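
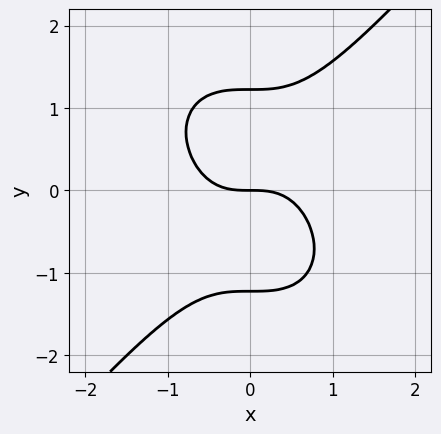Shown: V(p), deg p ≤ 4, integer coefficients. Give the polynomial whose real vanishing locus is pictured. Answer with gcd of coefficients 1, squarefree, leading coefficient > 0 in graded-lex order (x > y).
1. The degree is 3 — the shape is more complex than any degree-2 curve.
2. From the visible intercepts: one x-axis crossing is at x = 0; it crosses the y-axis at the gridline y = 0.
3. Putting this together gives p.

3*x^3 - 2*y^3 + 3*y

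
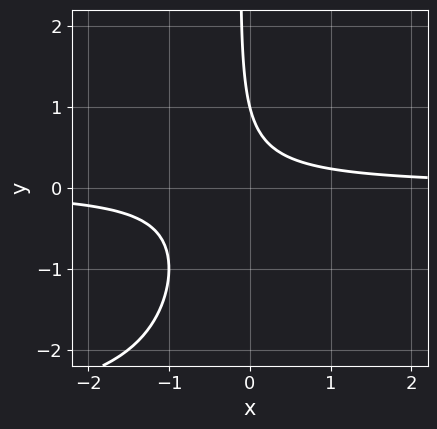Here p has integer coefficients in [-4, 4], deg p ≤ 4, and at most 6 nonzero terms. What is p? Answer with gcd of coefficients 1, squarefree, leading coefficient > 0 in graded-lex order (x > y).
(a) Degree: the shape is more complex than any degree-2 curve, so deg p = 3.
(b) Checking where it meets the axes: one y-axis crossing is at y = 1; it misses every integer gridline on the x-axis.
(c) Solving for integer coefficients yields p as stated.

x*y^2 + 3*x*y + y - 1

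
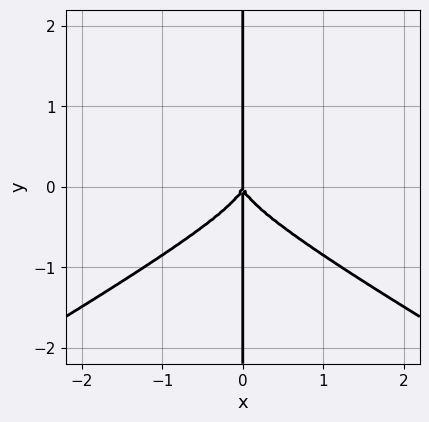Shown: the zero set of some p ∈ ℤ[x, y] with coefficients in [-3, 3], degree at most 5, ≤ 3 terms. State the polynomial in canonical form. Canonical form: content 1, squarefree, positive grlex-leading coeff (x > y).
x^3*y - 3*x*y^3 - x^3

1. Degree: no degree-3 curve has this shape, so deg p = 4.
2. Observable constraints: it meets the x-axis at x = 0 (among the integer gridlines); the visible y-axis segment lies entirely on the curve.
3. Solving for integer coefficients yields p as stated.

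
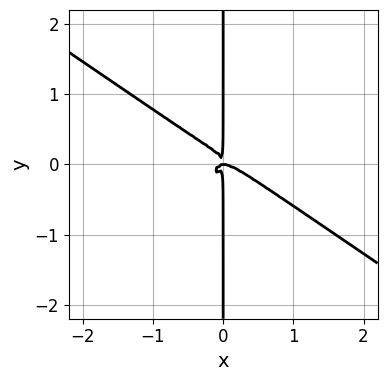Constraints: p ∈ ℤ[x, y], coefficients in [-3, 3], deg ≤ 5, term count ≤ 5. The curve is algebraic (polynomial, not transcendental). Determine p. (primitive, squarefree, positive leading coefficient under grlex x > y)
(a) The degree is 4 — no degree-3 curve has this shape.
(b) Observable constraints: every point of the y-axis in the box is on the curve.
(c) Putting this together gives p.

3*x^4 + 3*x^3*y + 3*x*y^3 + x^2*y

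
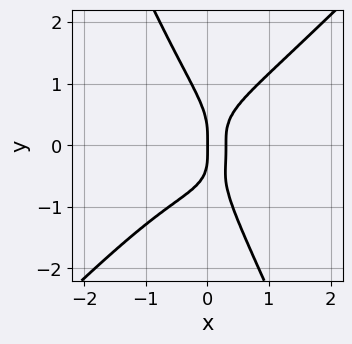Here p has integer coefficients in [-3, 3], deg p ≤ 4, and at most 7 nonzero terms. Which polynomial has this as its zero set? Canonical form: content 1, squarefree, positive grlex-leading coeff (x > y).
3*x^4 - 2*x*y^3 - y^4 + 3*x^2 - x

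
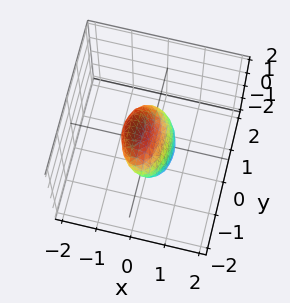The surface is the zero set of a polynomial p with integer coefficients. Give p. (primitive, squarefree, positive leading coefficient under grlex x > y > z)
3*x^2 + 3*x*z + y^2 + 2*z^2 - 1

First, deg p = 2. The shape is more complex than any degree-1 surface.
Then, observable constraints: among the integer gridlines, it crosses the y-axis at y ∈ {-1, 1}.
Finally, assembling these constraints gives the stated polynomial.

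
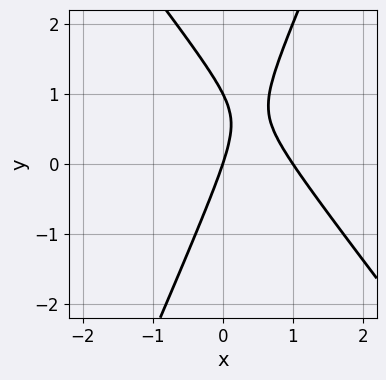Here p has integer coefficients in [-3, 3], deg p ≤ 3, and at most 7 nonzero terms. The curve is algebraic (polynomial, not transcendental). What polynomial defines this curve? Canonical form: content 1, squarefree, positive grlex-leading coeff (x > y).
3*x^2 + x*y - y^2 - 3*x + y

Degree: the shape is more complex than any degree-1 curve, so deg p = 2.
Reading off the gridlines: among the integer gridlines, it crosses the x-axis at x ∈ {0, 1}; the y-axis gridline crossings are at y ∈ {0, 1}.
Putting this together gives p.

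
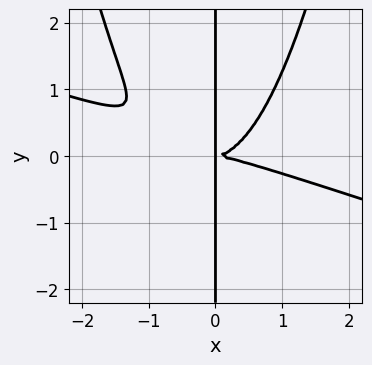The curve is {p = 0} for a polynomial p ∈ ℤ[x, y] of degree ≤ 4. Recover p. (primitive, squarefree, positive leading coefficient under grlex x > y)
(a) The degree is 4 — no degree-3 curve has this shape.
(b) Checking where it meets the axes: every point of the y-axis in the box is on the curve.
(c) Together with the visible shape, these determine p as stated.

x^4 + 3*x^3*y - 3*x*y^2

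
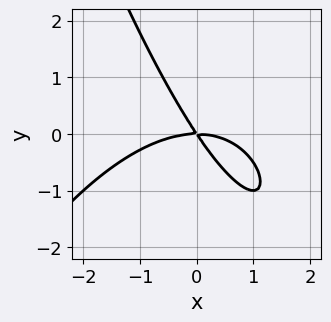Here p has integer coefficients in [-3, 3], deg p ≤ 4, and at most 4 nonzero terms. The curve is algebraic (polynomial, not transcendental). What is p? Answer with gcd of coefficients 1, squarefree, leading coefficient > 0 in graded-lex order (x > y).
x^3 + 3*x*y + 2*y^2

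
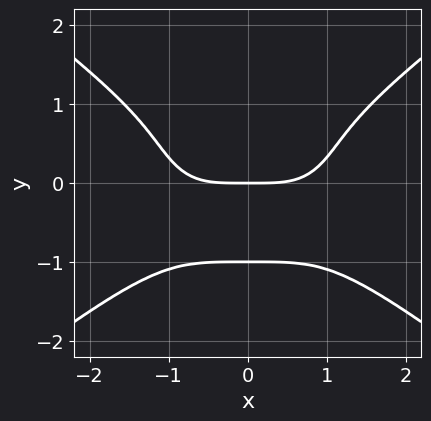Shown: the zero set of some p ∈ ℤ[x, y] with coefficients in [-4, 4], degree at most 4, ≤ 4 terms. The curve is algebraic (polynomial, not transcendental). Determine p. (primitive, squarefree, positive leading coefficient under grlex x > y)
x^4 - 3*y^4 - 3*y

1. Degree: no degree-3 curve has this shape, so deg p = 4.
2. Symmetries: it's symmetric under x → −x, forcing even powers of x.
3. Reading off the gridlines: one x-axis crossing is at x = 0; the y-axis gridline crossings are at y ∈ {-1, 0}.
4. Matching integer coefficients to the picture gives p.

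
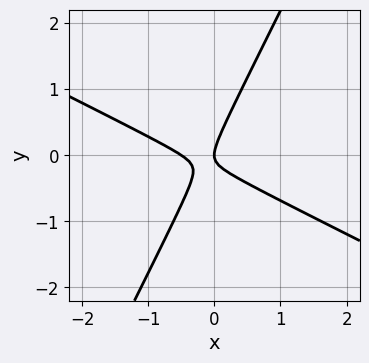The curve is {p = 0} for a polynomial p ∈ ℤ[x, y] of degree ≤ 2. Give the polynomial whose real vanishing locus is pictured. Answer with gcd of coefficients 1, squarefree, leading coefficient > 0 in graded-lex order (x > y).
First, deg p = 2.
Next, observable constraints: it crosses the y-axis at the gridline y = 0; one x-axis crossing is at x = 0.
Finally, fitting integer coefficients to these (and the overall shape) gives p.

2*x^2 + 3*x*y - 2*y^2 + x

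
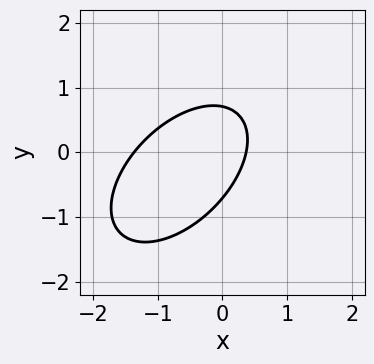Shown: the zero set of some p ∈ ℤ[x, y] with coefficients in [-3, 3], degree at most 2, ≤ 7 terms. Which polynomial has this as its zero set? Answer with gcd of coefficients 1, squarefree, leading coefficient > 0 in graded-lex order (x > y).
(a) Degree: no degree-1 curve has this shape, so deg p = 2.
(b) Solving for integer coefficients yields p as stated.

2*x^2 - 2*x*y + 2*y^2 + 2*x - 1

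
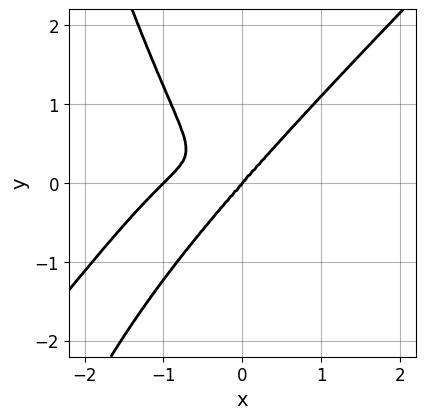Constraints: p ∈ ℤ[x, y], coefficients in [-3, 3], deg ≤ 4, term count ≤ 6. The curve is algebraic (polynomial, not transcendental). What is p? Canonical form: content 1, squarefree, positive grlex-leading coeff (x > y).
3*x^4 - 3*x^3*y + 3*x^3 - 2*y^3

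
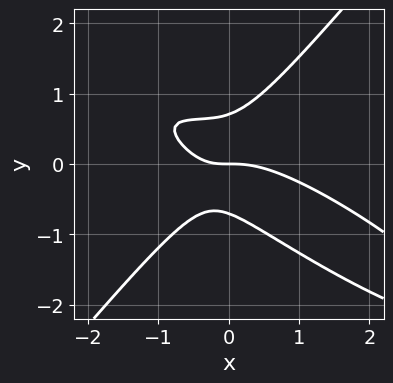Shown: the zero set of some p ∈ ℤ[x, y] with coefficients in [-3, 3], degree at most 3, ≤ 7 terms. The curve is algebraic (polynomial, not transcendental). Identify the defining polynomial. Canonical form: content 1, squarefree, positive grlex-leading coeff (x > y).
x^3 + 2*x^2*y - 2*y^3 + x*y + y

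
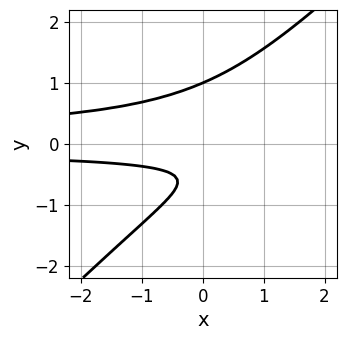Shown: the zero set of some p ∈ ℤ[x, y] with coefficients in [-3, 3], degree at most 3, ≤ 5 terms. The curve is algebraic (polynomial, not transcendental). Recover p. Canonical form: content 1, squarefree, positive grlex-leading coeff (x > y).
3*x*y^2 - 3*y^3 + 2*y + 1

1. deg p = 3. The shape is more complex than any degree-2 curve.
2. Observable constraints: it meets the y-axis at y = 1 (among the integer gridlines); no x-intercept at any integer in the box.
3. Solving for integer coefficients yields p as stated.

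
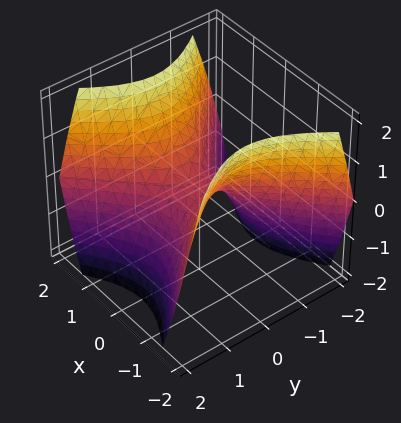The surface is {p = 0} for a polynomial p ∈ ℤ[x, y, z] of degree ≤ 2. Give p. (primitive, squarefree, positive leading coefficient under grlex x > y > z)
x^2 - y^2 - z

First, the degree is 2 — a hyperbolic paraboloid; a quadric.
Next, symmetries: mirror symmetry x ↦ −x ⇒ only even powers of x; it's symmetric under y → −y, forcing even powers of y.
Next, from the visible intercepts: it crosses the z-axis at the gridline z = 0; it meets the x-axis at x = 0 (among the integer gridlines).
Finally, assembling these constraints gives the stated polynomial.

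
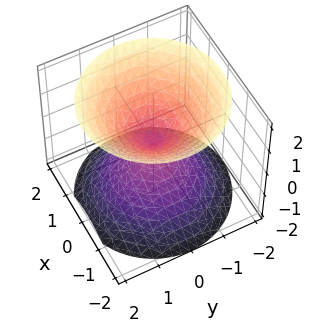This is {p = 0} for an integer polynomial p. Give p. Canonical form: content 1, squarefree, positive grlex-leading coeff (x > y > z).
I count 2 distinct pieces. They look like related sheets of one shape, so recover p as a whole.
Degree: two nappes meeting at a single point; a quadric, so deg p = 2.
Symmetries: the z-axis is an axis of rotation, so x and y enter only as x² + y²; it's symmetric under z → −z, forcing even powers of z.
Checking where it meets the axes: it meets the x-axis at x = 0 (among the integer gridlines); one y-axis crossing is at y = 0.
These observations pin down the coefficients.

x^2 + y^2 - z^2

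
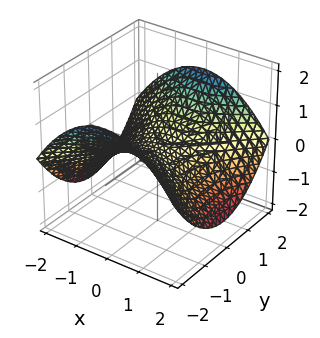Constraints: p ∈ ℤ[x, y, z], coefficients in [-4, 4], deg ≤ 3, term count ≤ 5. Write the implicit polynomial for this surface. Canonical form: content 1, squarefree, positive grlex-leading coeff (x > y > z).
x^2 - y^2 + 3*z

(a) Degree: a saddle surface; a quadric, so deg p = 2.
(b) Symmetries: mirror symmetry y ↦ −y ⇒ only even powers of y; the x ↦ −x reflection is a symmetry, so x appears only in even powers.
(c) Against the integer gridlines: it meets the z-axis at z = 0 (among the integer gridlines); it crosses the x-axis at the gridline x = 0; it crosses the y-axis at the gridline y = 0.
(d) Solving for integer coefficients yields p as stated.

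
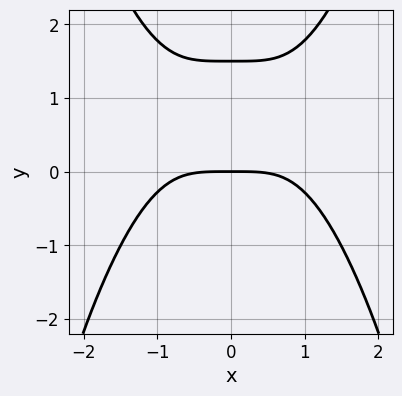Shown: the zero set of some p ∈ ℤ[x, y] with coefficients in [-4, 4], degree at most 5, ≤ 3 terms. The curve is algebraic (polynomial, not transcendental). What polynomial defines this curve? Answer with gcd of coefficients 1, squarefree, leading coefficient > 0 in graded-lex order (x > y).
x^4 - 2*y^2 + 3*y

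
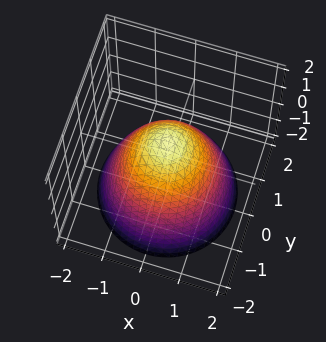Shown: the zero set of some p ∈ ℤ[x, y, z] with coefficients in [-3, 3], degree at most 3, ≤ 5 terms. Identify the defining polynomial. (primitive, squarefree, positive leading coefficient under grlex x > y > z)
First, degree: the shape is more complex than any degree-1 surface, so deg p = 2.
Next, symmetries: rotational symmetry about the z-axis ⇒ p depends on x, y only through x² + y².
Then, from the axis intercepts and sections: a circular section at z = -1 has radius between 1 and 2; the x-axis gridline crossings are at x ∈ {-1, 1}.
Finally, fitting integer coefficients to these (and the overall shape) gives p. Check: (0, 0, 1) on the z-axis lies on the surface, and p(0, 0, 1) = 0. ✓

x^2 + y^2 + z - 1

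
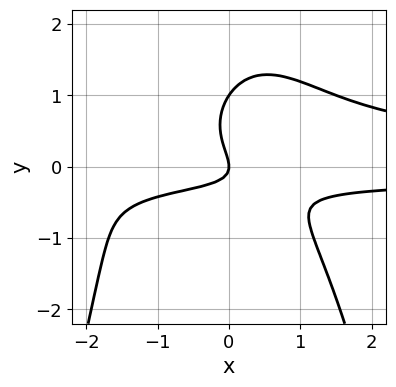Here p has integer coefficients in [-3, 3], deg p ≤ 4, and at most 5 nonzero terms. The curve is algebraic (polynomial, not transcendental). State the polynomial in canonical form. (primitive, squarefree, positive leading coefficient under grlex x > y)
2*x^2*y^2 + 2*y^3 - 2*x*y - 2*y^2 - x

deg p = 4. The shape is more complex than any degree-3 curve.
Observable constraints: among the integer gridlines, it crosses the y-axis at y ∈ {0, 1}; it crosses the x-axis at the gridline x = 0.
These observations pin down the coefficients.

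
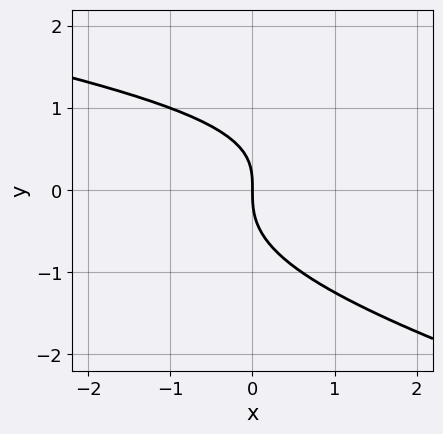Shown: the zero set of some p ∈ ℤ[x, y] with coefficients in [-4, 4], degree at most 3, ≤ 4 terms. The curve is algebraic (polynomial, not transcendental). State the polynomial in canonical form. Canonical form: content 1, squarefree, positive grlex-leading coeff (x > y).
x*y^2 + 3*y^3 - x*y + 3*x

deg p = 3. The shape is more complex than any degree-2 curve.
From the visible intercepts: one y-axis crossing is at y = 0; it crosses the x-axis at the gridline x = 0.
These observations pin down the coefficients.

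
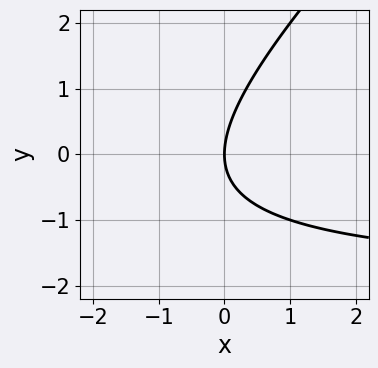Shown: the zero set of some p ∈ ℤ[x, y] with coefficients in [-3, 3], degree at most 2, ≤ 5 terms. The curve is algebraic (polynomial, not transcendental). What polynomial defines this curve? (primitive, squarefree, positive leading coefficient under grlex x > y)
First, the degree is 2 — the shape is more complex than any degree-1 curve.
Then, reading off the gridlines: one y-axis crossing is at y = 0; one x-axis crossing is at x = 0.
Finally, the integer polynomial consistent with all of this is the stated p.

x*y - y^2 + 2*x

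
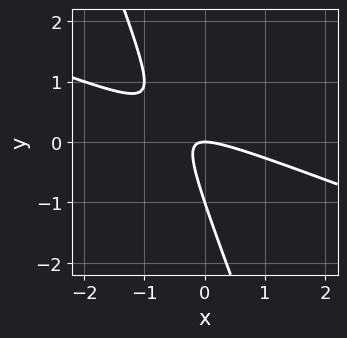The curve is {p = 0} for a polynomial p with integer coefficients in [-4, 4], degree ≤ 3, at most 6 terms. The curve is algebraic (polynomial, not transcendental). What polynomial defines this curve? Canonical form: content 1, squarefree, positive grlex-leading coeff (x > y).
1. Degree: no degree-1 curve has this shape, so deg p = 2.
2. Against the integer gridlines: the y-axis gridline crossings are at y ∈ {-1, 0}; it crosses the x-axis at the gridline x = 0.
3. These observations pin down the coefficients.

x^2 + 3*x*y + y^2 + y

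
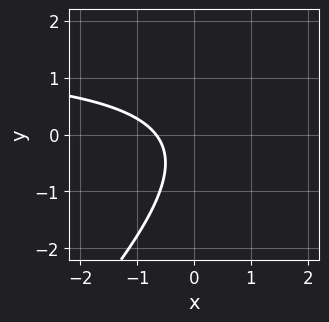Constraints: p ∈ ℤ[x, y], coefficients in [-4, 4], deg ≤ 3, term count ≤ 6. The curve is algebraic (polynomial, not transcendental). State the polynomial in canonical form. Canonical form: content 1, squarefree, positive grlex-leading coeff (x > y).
2*x*y - 2*y^2 - 3*x - y - 2

The degree is 2 — a generic line meets the curve in up to 2 points.
Reading off the gridlines: it misses every integer gridline on the y-axis.
Together with the visible shape, these determine p as stated.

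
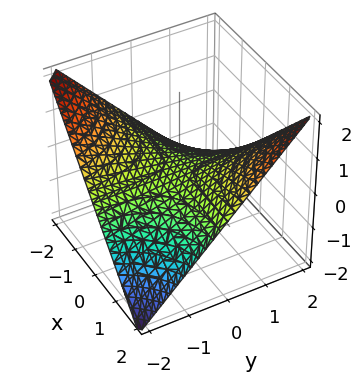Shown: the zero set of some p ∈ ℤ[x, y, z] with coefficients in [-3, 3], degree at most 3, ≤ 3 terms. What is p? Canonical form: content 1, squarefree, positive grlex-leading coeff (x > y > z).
1. Degree: a saddle surface; a quadric, so deg p = 2.
2. From the axis intercepts and sections: it crosses the z-axis at the gridline z = 0; the visible y-axis segment lies entirely on the surface; the visible x-axis segment lies entirely on the surface.
3. Putting this together gives p.

x*y - 2*z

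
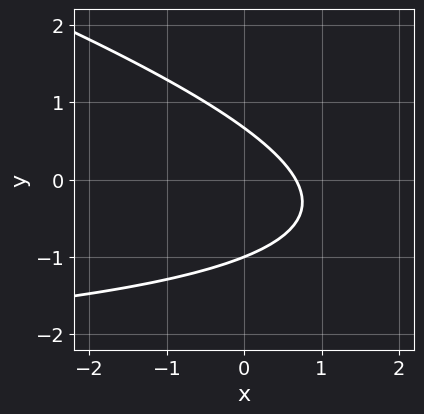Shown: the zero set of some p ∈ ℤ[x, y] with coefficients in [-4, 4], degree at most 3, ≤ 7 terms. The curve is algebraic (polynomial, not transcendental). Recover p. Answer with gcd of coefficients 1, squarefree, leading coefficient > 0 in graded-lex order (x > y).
(a) Degree: a generic line meets the curve in up to 2 points, so deg p = 2.
(b) From the visible intercepts: it meets the y-axis at y = -1 (among the integer gridlines).
(c) Assembling these constraints gives the stated polynomial.

x*y + 3*y^2 + 3*x + y - 2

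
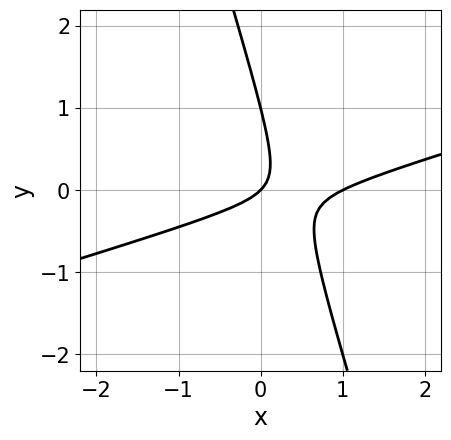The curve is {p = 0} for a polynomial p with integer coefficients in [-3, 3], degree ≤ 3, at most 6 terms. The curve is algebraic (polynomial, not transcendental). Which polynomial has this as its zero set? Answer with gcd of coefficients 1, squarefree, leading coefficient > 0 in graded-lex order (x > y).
x^2 - 3*x*y - y^2 - x + y

The degree is 2 — a generic line meets the curve in up to 2 points.
From the visible intercepts: the x-axis gridline crossings are at x ∈ {0, 1}; among the integer gridlines, it crosses the y-axis at y ∈ {0, 1}.
Putting this together gives p.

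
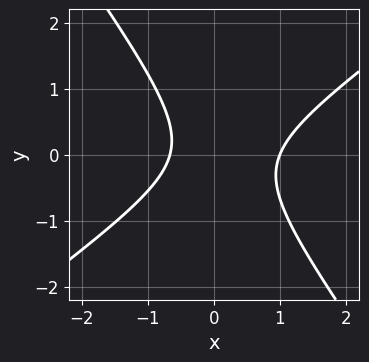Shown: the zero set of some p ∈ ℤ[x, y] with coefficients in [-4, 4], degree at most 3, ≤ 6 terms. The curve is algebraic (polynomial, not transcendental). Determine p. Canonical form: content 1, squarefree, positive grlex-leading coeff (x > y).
3*x^2 - 2*x*y - 3*y^2 - x - 2

(a) deg p = 2. No degree-1 curve has this shape.
(b) Checking where it meets the axes: it meets the x-axis at x = 1 (among the integer gridlines); it misses every integer gridline on the y-axis.
(c) Together with the visible shape, these determine p as stated.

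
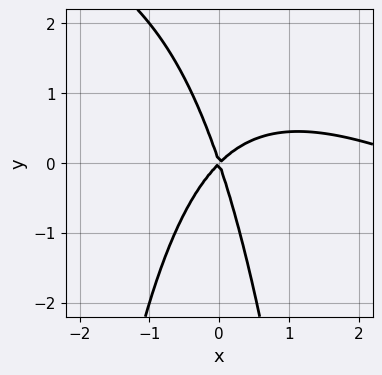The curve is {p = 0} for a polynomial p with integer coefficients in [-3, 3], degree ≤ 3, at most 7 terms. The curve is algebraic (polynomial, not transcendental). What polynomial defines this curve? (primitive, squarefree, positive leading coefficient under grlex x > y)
1. The degree is 3 — a generic line meets the curve in up to 3 points.
2. From the axis intercepts and sections: it crosses the y-axis at the gridline y = 0; one x-axis crossing is at x = 0.
3. Putting this together gives p.

x^3 + 2*x^2*y - 3*x^2 + 2*x*y + y^2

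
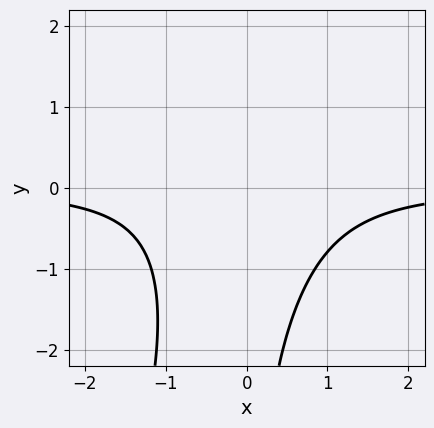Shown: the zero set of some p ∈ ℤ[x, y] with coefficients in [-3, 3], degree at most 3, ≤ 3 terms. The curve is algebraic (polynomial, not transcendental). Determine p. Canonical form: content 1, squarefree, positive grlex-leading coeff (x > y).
3*x^2*y - x*y^2 + 3

First, degree: a generic line meets the curve in up to 3 points, so deg p = 3.
Next, from the visible intercepts: it misses every integer gridline on the x-axis; the curve avoids every integer y-axis point in the box.
Finally, these observations pin down the coefficients.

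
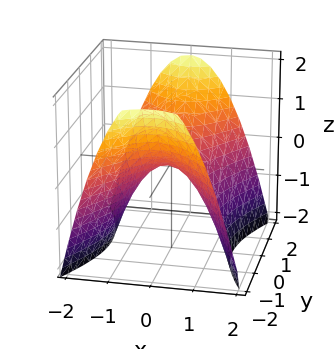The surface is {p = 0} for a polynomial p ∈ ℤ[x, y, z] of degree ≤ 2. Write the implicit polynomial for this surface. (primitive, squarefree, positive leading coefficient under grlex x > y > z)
1. Degree: a hyperbolic paraboloid; a quadric, so deg p = 2.
2. Symmetries: the x ↦ −x reflection is a symmetry, so x appears only in even powers; the y ↦ −y reflection is a symmetry, so y appears only in even powers.
3. Observable constraints: it crosses the y-axis at the gridline y = 0; it crosses the x-axis at the gridline x = 0; it crosses the z-axis at the gridline z = 0.
4. Together with the visible shape, these determine p as stated.

2*x^2 - y^2 + 2*z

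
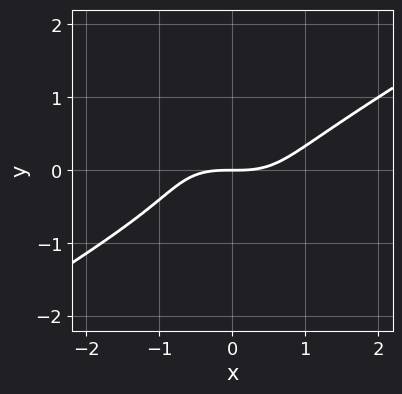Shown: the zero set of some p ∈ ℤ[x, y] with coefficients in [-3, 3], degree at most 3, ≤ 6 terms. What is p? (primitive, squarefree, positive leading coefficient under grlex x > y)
First, deg p = 3. A generic line meets the curve in up to 3 points.
Then, from the axis intercepts and sections: one y-axis crossing is at y = 0; it crosses the x-axis at the gridline x = 0.
Finally, matching integer coefficients to the picture gives p.

x^3 - x*y^2 - 3*y^3 - y^2 - 2*y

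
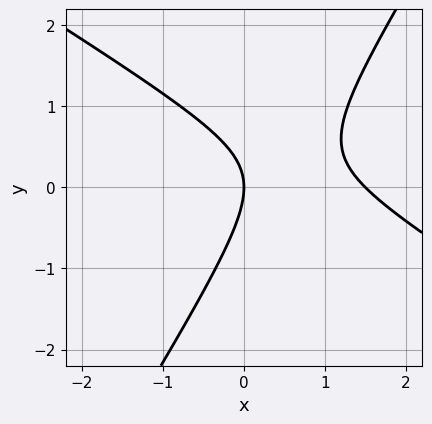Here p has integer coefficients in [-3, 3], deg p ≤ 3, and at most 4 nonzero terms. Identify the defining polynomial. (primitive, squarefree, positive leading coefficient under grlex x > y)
1. deg p = 2. The shape is more complex than any degree-1 curve.
2. From the axis intercepts and sections: one x-axis crossing is at x = 0; it crosses the y-axis at the gridline y = 0.
3. Matching integer coefficients to the picture gives p.

2*x^2 + 2*x*y - 2*y^2 - 3*x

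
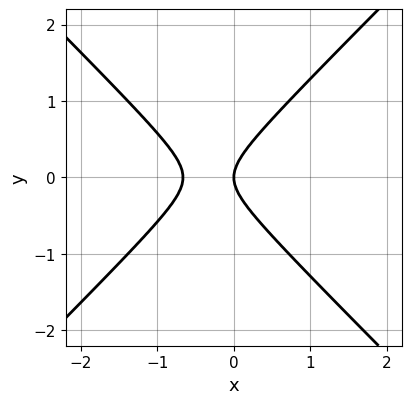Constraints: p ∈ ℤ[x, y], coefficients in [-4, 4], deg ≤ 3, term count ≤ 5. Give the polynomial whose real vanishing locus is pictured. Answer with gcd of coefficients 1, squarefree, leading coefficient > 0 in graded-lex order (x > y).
3*x^2 - 3*y^2 + 2*x

(a) The degree is 2 — no degree-1 curve has this shape.
(b) Symmetries: it's symmetric under y → −y, forcing even powers of y.
(c) From the visible intercepts: one x-axis crossing is at x = 0; it crosses the y-axis at the gridline y = 0.
(d) Together with the visible shape, these determine p as stated.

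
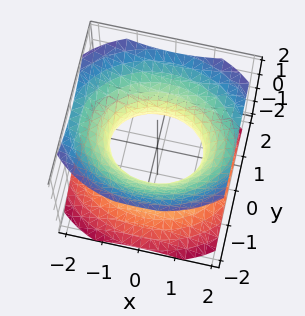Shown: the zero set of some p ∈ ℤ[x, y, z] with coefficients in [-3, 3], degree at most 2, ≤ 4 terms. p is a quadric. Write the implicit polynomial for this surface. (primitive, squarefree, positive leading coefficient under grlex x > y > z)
1. deg p = 2. One connected sheet with a waist; a quadric.
2. Symmetries: it's symmetric under y → −y, forcing even powers of y; it's symmetric under x → −x, forcing even powers of x; the z ↦ −z reflection is a symmetry, so z appears only in even powers.
3. From the visible intercepts: the surface avoids every integer z-axis point in the box; the y-axis gridline crossings are at y ∈ {-1, 1}.
4. Assembling these constraints gives the stated polynomial.

2*x^2 + 3*y^2 - 3*z^2 - 3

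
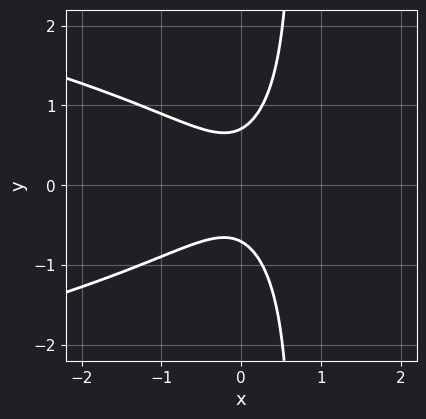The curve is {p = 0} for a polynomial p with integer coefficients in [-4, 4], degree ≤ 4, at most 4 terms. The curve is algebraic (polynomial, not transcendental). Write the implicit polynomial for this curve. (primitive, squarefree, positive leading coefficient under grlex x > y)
deg p = 3. No degree-2 curve has this shape.
Symmetries: it's symmetric under y → −y, forcing even powers of y.
Checking where it meets the axes: no x-intercept at any integer in the box.
Assembling these constraints gives the stated polynomial.

3*x*y^2 + 3*x^2 - 2*y^2 + 1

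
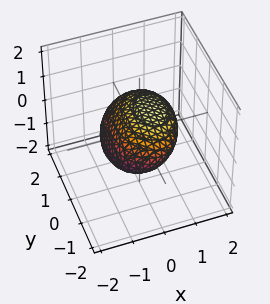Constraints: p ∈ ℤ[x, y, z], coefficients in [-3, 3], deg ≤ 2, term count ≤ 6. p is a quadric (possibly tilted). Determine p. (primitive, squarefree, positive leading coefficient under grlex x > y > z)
First, degree: the shape is more complex than any degree-1 surface, so deg p = 2.
Next, from the axis intercepts and sections: the x-axis gridline crossings are at x ∈ {-1, 1}.
Finally, solving for integer coefficients yields p as stated.

2*x^2 - 2*x*z + y^2 + 3*z^2 - 2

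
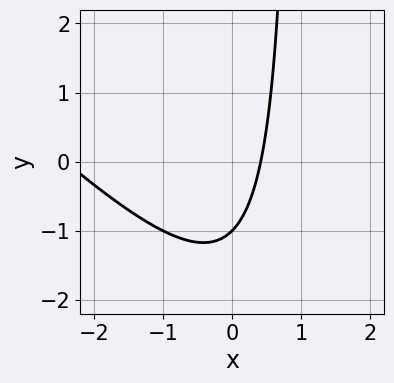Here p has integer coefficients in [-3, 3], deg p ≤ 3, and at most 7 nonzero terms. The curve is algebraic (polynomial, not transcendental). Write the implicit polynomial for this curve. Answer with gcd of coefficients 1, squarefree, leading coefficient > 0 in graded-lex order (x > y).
1. deg p = 2. No degree-1 curve has this shape.
2. Reading off the gridlines: one y-axis crossing is at y = -1.
3. Matching integer coefficients to the picture gives p.

x^2 + x*y + 2*x - y - 1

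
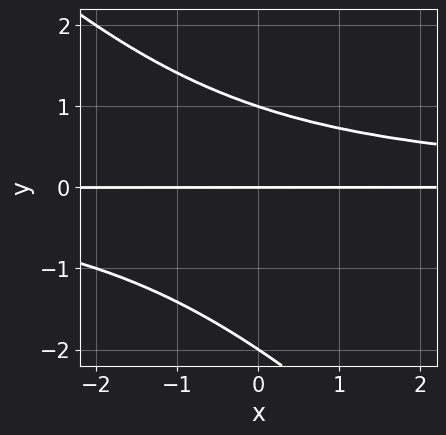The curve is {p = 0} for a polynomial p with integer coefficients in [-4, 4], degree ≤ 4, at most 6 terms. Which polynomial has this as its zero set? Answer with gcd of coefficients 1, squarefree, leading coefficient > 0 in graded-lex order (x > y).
(a) deg p = 3. A generic line meets the curve in up to 3 points.
(b) Against the integer gridlines: among the integer gridlines, it crosses the y-axis at y ∈ {-2, 0, 1}; the visible x-axis segment lies entirely on the curve.
(c) Together with the visible shape, these determine p as stated.

x*y^2 + y^3 + y^2 - 2*y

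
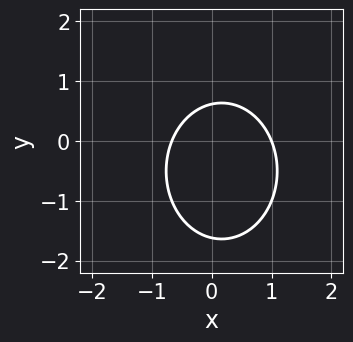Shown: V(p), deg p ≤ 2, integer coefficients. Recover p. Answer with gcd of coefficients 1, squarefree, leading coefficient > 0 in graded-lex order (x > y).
3*x^2 + 2*y^2 - x + 2*y - 2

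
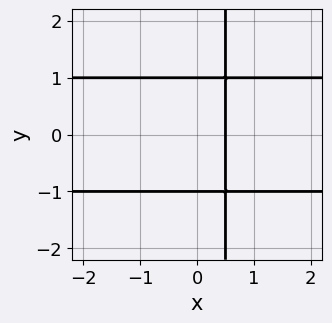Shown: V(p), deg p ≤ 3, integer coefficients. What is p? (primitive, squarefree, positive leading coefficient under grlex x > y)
2*x*y^2 - y^2 - 2*x + 1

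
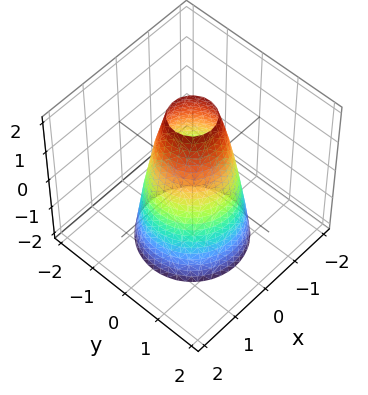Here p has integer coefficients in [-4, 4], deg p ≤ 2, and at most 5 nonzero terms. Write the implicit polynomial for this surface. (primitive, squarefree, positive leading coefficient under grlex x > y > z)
3*x^2 + 3*y^2 + z - 3

1. The degree is 2 — the shape is more complex than any degree-1 surface.
2. Symmetries: every cross-section ⟂ z is a circle, so x, y appear only via x² + y².
3. Observable constraints: among the integer gridlines, it crosses the y-axis at y ∈ {-1, 1}; a circular section at z = 0 has radius exactly 1; no z-intercept at any integer in the box.
4. The integer polynomial consistent with all of this is the stated p. Check: (1, 0, 0) on the x-axis lies on the surface, and p(1, 0, 0) = 0. ✓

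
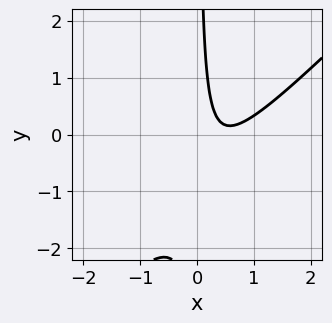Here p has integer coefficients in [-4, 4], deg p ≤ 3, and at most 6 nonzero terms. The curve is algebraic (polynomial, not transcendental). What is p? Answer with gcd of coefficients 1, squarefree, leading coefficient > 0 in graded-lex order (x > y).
(a) Degree: the shape is more complex than any degree-1 curve, so deg p = 2.
(b) Reading off the gridlines: it misses every integer gridline on the y-axis; no x-intercept at any integer in the box.
(c) Fitting integer coefficients to these (and the overall shape) gives p.

3*x^2 - 3*x*y - 3*x + 1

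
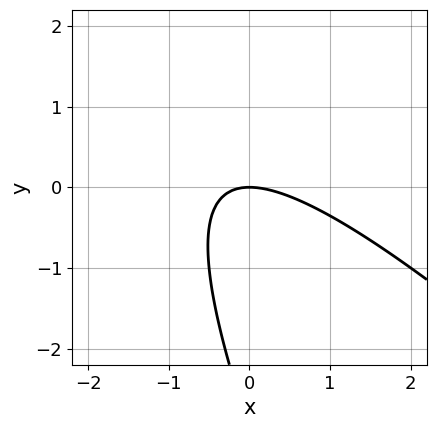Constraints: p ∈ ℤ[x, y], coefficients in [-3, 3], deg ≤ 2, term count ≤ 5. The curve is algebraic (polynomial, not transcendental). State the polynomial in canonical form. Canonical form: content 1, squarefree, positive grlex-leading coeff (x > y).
2*x^2 + 3*x*y + y^2 + 3*y

deg p = 2. A generic line meets the curve in up to 2 points.
From the visible intercepts: it crosses the y-axis at the gridline y = 0; one x-axis crossing is at x = 0.
The integer polynomial consistent with all of this is the stated p.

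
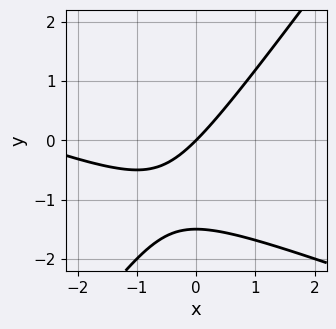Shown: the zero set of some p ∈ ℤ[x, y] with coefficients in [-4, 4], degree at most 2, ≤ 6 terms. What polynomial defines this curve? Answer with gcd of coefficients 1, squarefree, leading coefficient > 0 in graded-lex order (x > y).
x^2 + 2*x*y - 2*y^2 + 3*x - 3*y

First, the degree is 2 — no degree-1 curve has this shape.
Next, observable constraints: one x-axis crossing is at x = 0; it crosses the y-axis at the gridline y = 0.
Finally, the integer polynomial consistent with all of this is the stated p.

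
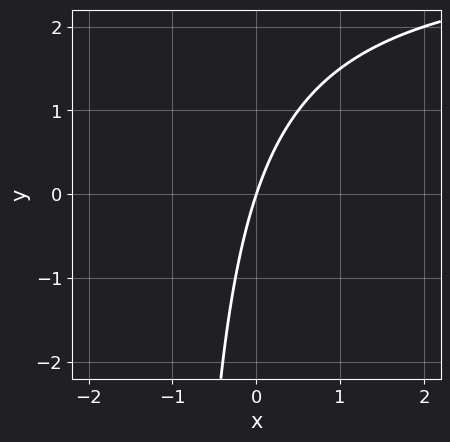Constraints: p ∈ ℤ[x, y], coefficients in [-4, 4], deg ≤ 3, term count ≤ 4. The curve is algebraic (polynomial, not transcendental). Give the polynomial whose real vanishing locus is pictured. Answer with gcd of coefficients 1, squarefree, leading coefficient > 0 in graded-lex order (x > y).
x*y - 3*x + y

1. The degree is 2 — no degree-1 curve has this shape.
2. Reading off the gridlines: it meets the y-axis at y = 0 (among the integer gridlines); it crosses the x-axis at the gridline x = 0.
3. Together with the visible shape, these determine p as stated.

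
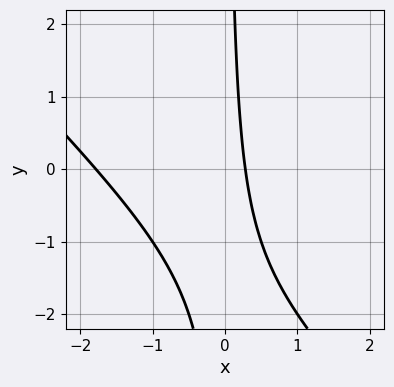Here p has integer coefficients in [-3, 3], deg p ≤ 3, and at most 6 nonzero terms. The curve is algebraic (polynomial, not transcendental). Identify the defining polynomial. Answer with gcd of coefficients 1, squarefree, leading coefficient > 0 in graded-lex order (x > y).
2*x^2 + 2*x*y + 3*x - 1

(a) Degree: no degree-1 curve has this shape, so deg p = 2.
(b) Against the integer gridlines: no y-intercept at any integer in the box.
(c) Matching integer coefficients to the picture gives p.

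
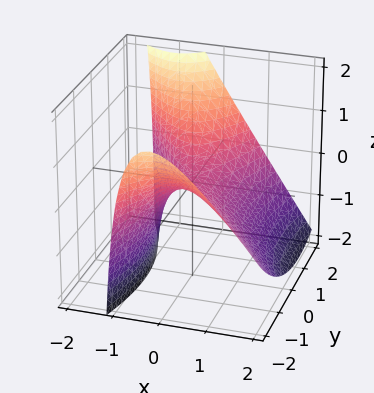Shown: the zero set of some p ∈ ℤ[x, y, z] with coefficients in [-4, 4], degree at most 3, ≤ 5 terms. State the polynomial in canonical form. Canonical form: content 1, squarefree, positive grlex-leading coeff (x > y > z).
3*x^2 + x*y + 2*x*z - y^2 + 3*z

First, the degree is 2 — the shape is more complex than any degree-1 surface.
Then, observable constraints: it meets the y-axis at y = 0 (among the integer gridlines); it meets the z-axis at z = 0 (among the integer gridlines).
Finally, these observations pin down the coefficients.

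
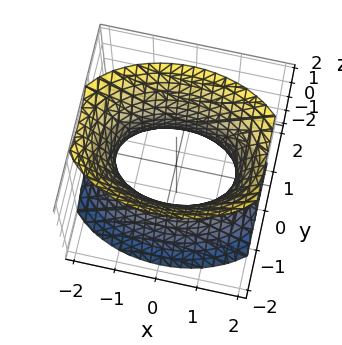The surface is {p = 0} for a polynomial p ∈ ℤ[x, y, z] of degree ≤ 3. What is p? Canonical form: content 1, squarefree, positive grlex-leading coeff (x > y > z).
First, deg p = 2.
Then, symmetries: the x ↦ −x reflection is a symmetry, so x appears only in even powers; the y ↦ −y reflection is a symmetry, so y appears only in even powers; it's symmetric under z → −z, forcing even powers of z.
Next, checking where it meets the axes: it misses every integer gridline on the z-axis; the y-axis gridline crossings are at y ∈ {-1, 1}.
Finally, solving for integer coefficients yields p as stated.

x^2 + 2*y^2 - z^2 - 2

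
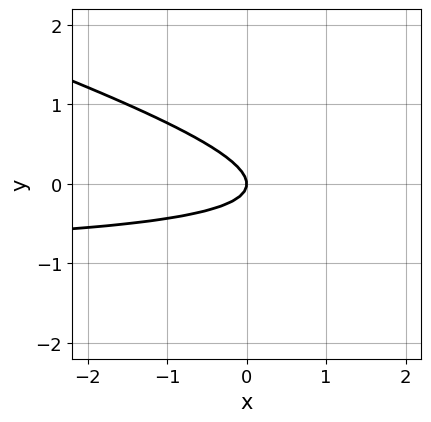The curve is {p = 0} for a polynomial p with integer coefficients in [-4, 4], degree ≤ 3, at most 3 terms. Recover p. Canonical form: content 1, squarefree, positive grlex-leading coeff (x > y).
Degree: no degree-1 curve has this shape, so deg p = 2.
Reading off the gridlines: it crosses the y-axis at the gridline y = 0; it meets the x-axis at x = 0 (among the integer gridlines).
The integer polynomial consistent with all of this is the stated p.

x*y + 3*y^2 + x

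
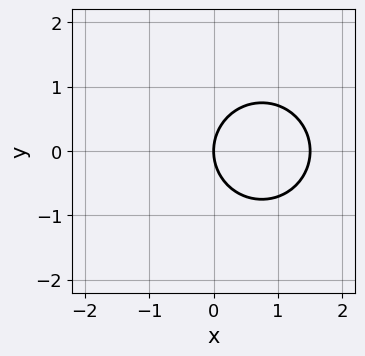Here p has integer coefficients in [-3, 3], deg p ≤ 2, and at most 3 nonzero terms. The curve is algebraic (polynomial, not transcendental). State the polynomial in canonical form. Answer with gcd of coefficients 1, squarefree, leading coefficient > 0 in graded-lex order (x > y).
2*x^2 + 2*y^2 - 3*x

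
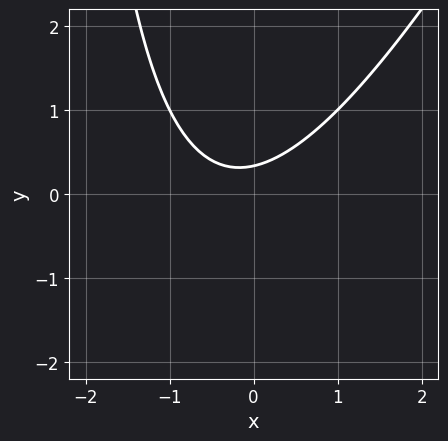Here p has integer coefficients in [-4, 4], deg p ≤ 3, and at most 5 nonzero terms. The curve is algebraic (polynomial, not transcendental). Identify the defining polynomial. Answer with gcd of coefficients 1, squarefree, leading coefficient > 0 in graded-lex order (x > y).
2*x^2 - x*y + x - 3*y + 1

(a) deg p = 2. The shape is more complex than any degree-1 curve.
(b) From the visible intercepts: no x-intercept at any integer in the box.
(c) Together with the visible shape, these determine p as stated.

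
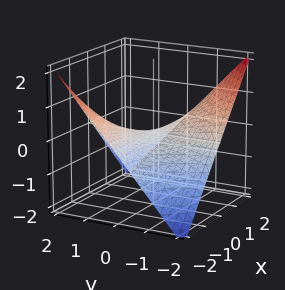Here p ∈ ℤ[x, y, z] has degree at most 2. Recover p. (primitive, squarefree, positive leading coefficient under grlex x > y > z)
(a) deg p = 2. A hyperbolic paraboloid; a quadric.
(b) Reading off the gridlines: it meets the z-axis at z = 0 (among the integer gridlines); every point of the x-axis in the box is on the surface.
(c) These observations pin down the coefficients. Check: (0, -2, 0) on the y-axis lies on the surface, and p(0, -2, 0) = 0. ✓

x*y + 2*z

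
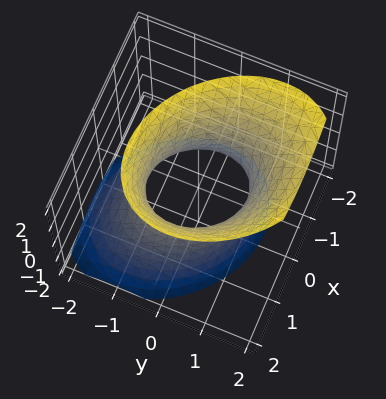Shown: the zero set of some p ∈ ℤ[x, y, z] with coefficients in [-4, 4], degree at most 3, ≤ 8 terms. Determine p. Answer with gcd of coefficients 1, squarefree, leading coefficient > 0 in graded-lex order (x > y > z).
Degree: a generic line meets the surface in up to 2 points, so deg p = 2.
Checking where it meets the axes: among the integer gridlines, it crosses the y-axis at y ∈ {-1, 1}; it misses every integer gridline on the z-axis; the x-axis gridline crossings are at x ∈ {-1, 1}.
Matching integer coefficients to the picture gives p.

2*x^2 + x*y + 2*y^2 - y*z - z^2 - 2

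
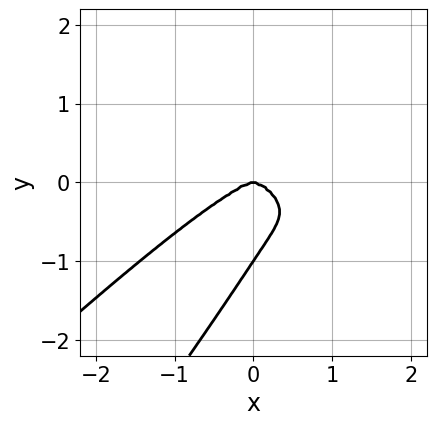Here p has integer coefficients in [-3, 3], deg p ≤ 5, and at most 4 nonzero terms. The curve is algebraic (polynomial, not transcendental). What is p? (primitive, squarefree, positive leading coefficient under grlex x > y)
x^4 - 3*x*y^3 + 2*y^4 + 2*y^3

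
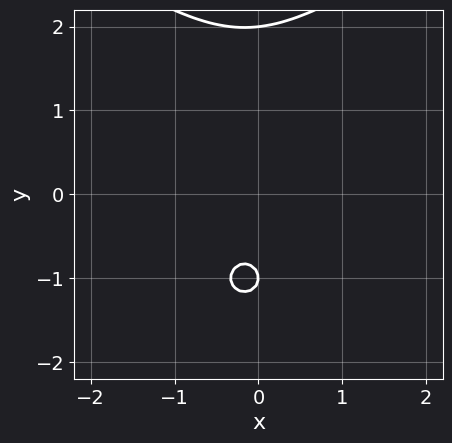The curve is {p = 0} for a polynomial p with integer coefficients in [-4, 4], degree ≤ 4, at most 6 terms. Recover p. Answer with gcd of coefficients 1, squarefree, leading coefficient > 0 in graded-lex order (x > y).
1. The degree is 3 — the shape is more complex than any degree-2 curve.
2. Against the integer gridlines: it misses every integer gridline on the x-axis; among the integer gridlines, it crosses the y-axis at y ∈ {-1, 2}.
3. Fitting integer coefficients to these (and the overall shape) gives p.

y^3 - 3*x^2 - x - 3*y - 2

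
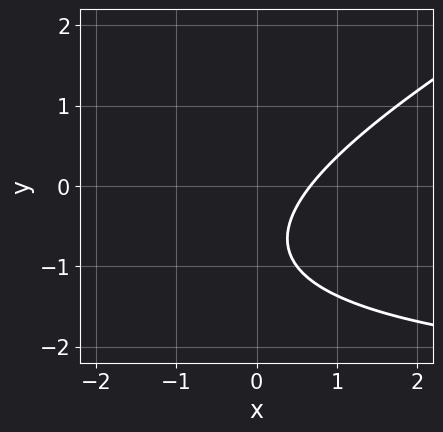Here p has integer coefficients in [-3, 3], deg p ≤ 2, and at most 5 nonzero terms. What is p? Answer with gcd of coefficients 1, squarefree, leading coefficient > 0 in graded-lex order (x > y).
The degree is 2 — the shape is more complex than any degree-1 curve.
Against the integer gridlines: no y-intercept at any integer in the box.
Fitting integer coefficients to these (and the overall shape) gives p.

x*y - 2*y^2 + 3*x - 3*y - 2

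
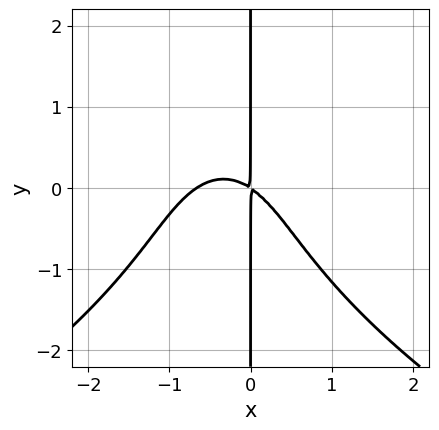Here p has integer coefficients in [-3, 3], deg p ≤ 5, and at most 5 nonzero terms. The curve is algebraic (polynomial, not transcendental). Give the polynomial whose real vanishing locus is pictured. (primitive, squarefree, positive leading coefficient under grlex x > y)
x*y^3 + 3*x^3 + 2*x^2 + 3*x*y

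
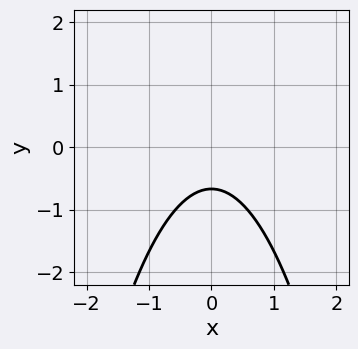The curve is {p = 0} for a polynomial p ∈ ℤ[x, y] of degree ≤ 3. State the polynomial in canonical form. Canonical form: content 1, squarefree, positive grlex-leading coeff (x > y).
1. Degree: no degree-1 curve has this shape, so deg p = 2.
2. Symmetries: the x ↦ −x reflection is a symmetry, so x appears only in even powers.
3. From the visible intercepts: it misses every integer gridline on the x-axis.
4. Together with the visible shape, these determine p as stated.

3*x^2 + 3*y + 2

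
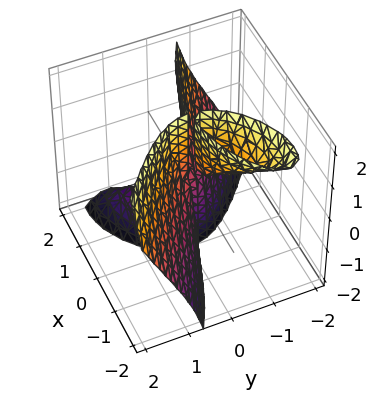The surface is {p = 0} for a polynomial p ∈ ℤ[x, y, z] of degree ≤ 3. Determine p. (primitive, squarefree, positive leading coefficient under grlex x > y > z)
x^3 + 3*x*y*z + 3*y^3

1. There are 2 components.
2. The degree is 3 — no degree-2 surface has this shape.
3. From the visible intercepts: one y-axis crossing is at y = 0; one x-axis crossing is at x = 0; the visible z-axis segment lies entirely on the surface.
4. Together with the visible shape, these determine p as stated.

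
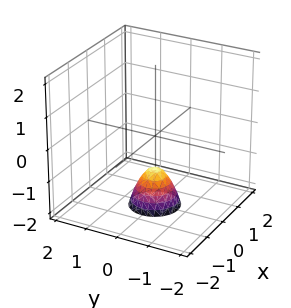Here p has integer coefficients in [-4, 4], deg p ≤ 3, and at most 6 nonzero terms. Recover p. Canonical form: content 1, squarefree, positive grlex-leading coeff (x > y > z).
1. Degree: a generic line meets the surface in up to 2 points, so deg p = 2.
2. Symmetries: every cross-section ⟂ z is a circle, so x, y appear only via x² + y².
3. Observable constraints: no y-intercept at any integer in the box; it meets the z-axis at z = -1 (among the integer gridlines).
4. Putting this together gives p.

2*x^2 + 2*y^2 + z + 1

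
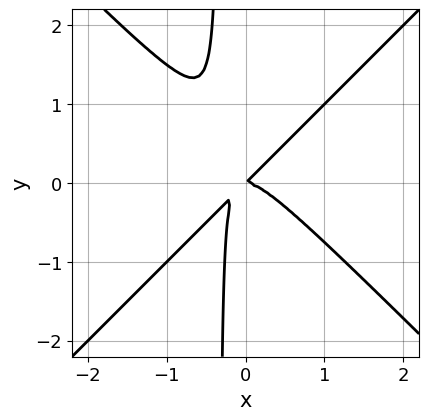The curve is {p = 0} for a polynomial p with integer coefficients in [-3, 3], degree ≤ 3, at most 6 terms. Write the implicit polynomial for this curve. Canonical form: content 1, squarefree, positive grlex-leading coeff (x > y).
3*x^3 - 3*x*y^2 + x*y - y^2

1. deg p = 3. No degree-2 curve has this shape.
2. Reading off the gridlines: it crosses the y-axis at the gridline y = 0; one x-axis crossing is at x = 0.
3. These observations pin down the coefficients.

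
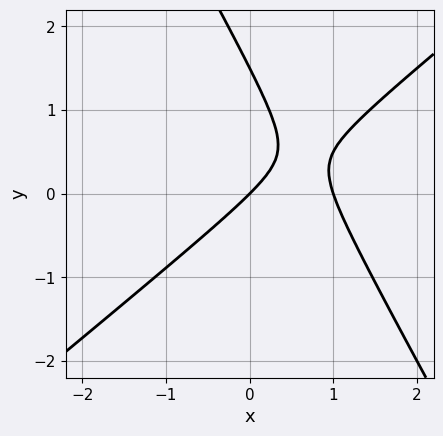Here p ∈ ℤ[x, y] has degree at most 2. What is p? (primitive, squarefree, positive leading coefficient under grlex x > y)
(a) deg p = 2.
(b) From the visible intercepts: it crosses the y-axis at the gridline y = 0; among the integer gridlines, it crosses the x-axis at x ∈ {0, 1}.
(c) Together with the visible shape, these determine p as stated.

3*x^2 - 2*x*y - 2*y^2 - 3*x + 3*y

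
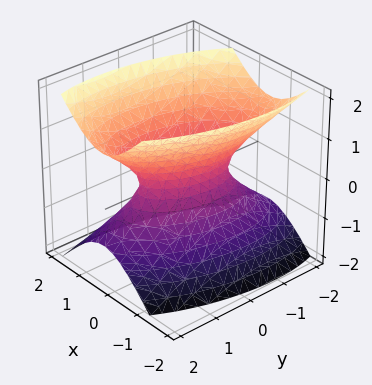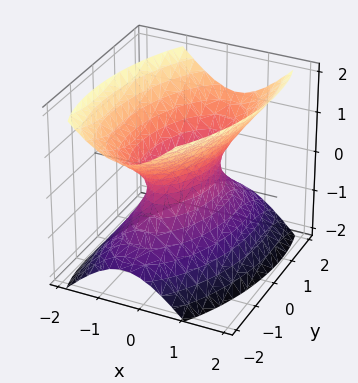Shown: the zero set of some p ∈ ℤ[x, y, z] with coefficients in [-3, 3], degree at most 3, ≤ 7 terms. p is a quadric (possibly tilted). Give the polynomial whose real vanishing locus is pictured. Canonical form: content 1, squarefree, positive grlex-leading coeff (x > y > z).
The degree is 2 — no degree-1 surface has this shape.
Against the integer gridlines: the y-axis gridline crossings are at y ∈ {-1, 1}; no z-intercept at any integer in the box.
Assembling these constraints gives the stated polynomial.

3*x^2 - x*y + y^2 - 2*z^2 - 1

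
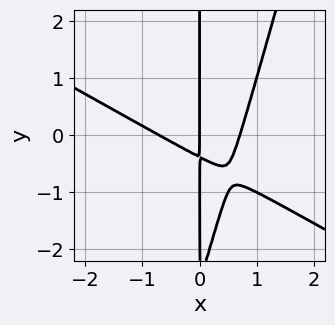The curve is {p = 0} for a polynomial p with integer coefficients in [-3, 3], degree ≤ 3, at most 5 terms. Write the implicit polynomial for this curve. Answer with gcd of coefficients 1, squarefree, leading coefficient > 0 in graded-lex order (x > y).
2*x^3 + 3*x^2*y - x*y^2 - 3*x*y - x

Degree: no degree-2 curve has this shape, so deg p = 3.
From the visible intercepts: every point of the y-axis in the box is on the curve; it crosses the x-axis at the gridline x = 0.
Putting this together gives p.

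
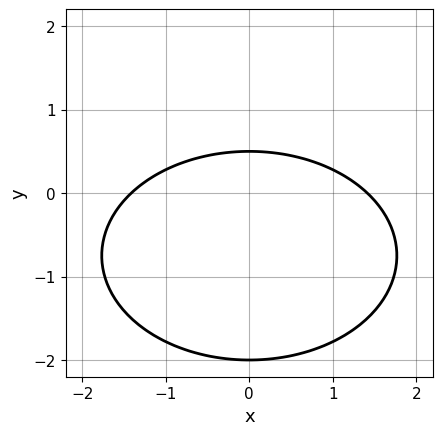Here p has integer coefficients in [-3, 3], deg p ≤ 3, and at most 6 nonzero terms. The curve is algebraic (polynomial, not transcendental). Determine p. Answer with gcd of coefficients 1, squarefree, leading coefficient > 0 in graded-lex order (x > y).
First, deg p = 2. No degree-1 curve has this shape.
Then, symmetries: it's symmetric under x → −x, forcing even powers of x.
Next, against the integer gridlines: it meets the y-axis at y = -2 (among the integer gridlines).
Finally, the integer polynomial consistent with all of this is the stated p.

x^2 + 2*y^2 + 3*y - 2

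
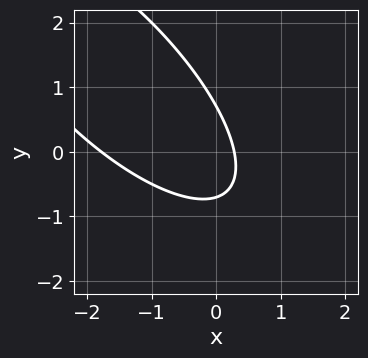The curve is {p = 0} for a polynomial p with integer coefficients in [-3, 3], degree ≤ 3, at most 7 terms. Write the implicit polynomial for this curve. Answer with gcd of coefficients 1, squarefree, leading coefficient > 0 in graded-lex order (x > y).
1. The degree is 2 — a generic line meets the curve in up to 2 points.
2. Putting this together gives p.

2*x^2 + 3*x*y + 2*y^2 + 3*x - 1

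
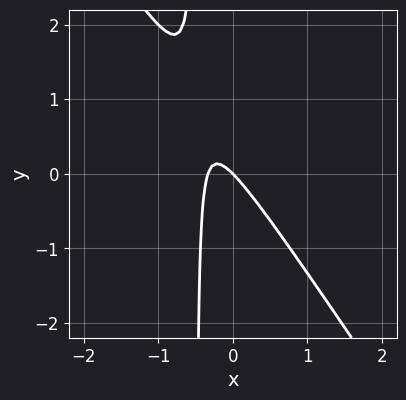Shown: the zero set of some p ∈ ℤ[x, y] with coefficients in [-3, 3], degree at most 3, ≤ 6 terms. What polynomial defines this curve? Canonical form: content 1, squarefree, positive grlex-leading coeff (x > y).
3*x^2 + 2*x*y + x + y

(a) The degree is 2 — the shape is more complex than any degree-1 curve.
(b) Reading off the gridlines: it meets the x-axis at x = 0 (among the integer gridlines); it meets the y-axis at y = 0 (among the integer gridlines).
(c) These observations pin down the coefficients.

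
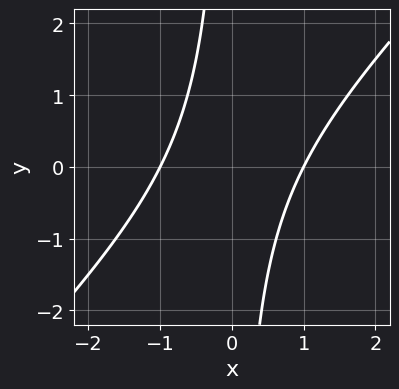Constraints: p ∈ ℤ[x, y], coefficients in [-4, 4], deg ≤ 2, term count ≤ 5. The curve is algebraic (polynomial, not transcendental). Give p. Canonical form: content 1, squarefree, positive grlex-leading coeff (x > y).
deg p = 2.
From the visible intercepts: it misses every integer gridline on the y-axis; the x-axis gridline crossings are at x ∈ {-1, 1}.
Solving for integer coefficients yields p as stated.

x^2 - x*y - 1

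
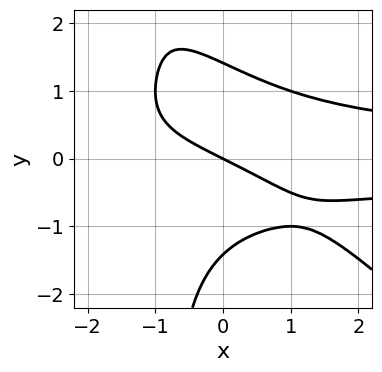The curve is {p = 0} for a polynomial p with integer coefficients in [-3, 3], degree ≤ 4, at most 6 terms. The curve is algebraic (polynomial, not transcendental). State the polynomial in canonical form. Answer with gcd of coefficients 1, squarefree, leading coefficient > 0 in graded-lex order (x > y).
x^2*y^2 + x*y^3 + y^3 - x - 2*y

First, deg p = 4.
Then, from the visible intercepts: it crosses the y-axis at the gridline y = 0; it meets the x-axis at x = 0 (among the integer gridlines).
Finally, the integer polynomial consistent with all of this is the stated p.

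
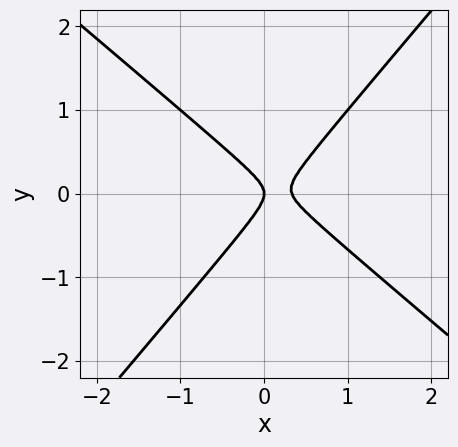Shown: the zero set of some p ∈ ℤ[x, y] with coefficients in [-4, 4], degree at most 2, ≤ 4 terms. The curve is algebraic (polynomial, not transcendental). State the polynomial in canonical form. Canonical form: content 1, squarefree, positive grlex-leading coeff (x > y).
First, degree: no degree-1 curve has this shape, so deg p = 2.
Then, from the axis intercepts and sections: one x-axis crossing is at x = 0; it crosses the y-axis at the gridline y = 0.
Finally, these observations pin down the coefficients.

3*x^2 + x*y - 3*y^2 - x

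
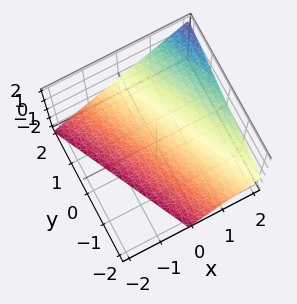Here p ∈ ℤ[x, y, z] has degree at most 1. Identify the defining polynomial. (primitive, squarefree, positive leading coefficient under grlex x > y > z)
First, the degree is 1 — the surface is flat (a plane).
Then, checking where it meets the axes: it meets the z-axis at z = -1 (among the integer gridlines); one y-axis crossing is at y = 2.
Finally, putting this together gives p. Check: (1, 0, 0) on the x-axis lies on the surface, and p(1, 0, 0) = 0. ✓

2*x + y - 2*z - 2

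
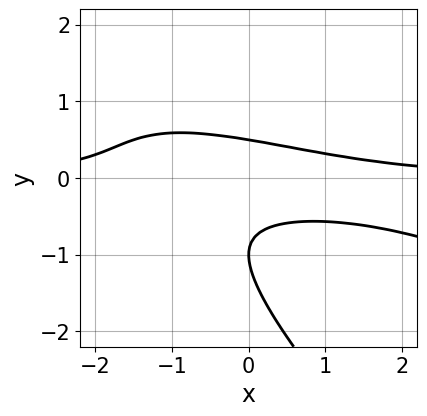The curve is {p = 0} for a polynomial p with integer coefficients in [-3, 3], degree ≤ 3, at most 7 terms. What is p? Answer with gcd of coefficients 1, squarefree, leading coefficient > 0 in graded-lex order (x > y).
First, the degree is 3 — a generic line meets the curve in up to 3 points.
Then, checking where it meets the axes: it meets the y-axis at y = -1 (among the integer gridlines); it misses every integer gridline on the x-axis.
Finally, putting this together gives p.

x^2*y + 3*x*y^2 + 2*y^3 + 3*y^2 - 1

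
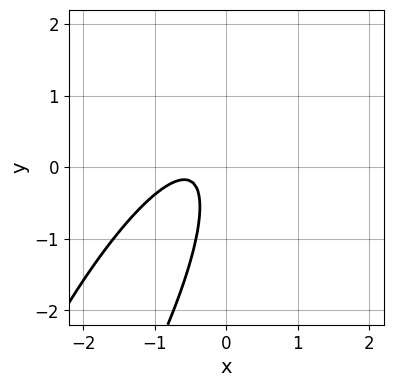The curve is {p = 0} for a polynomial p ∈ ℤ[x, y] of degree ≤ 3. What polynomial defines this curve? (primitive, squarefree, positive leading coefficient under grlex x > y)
3*x^2 - 3*x*y + y^2 + 3*x + 1

1. Degree: no degree-1 curve has this shape, so deg p = 2.
2. Checking where it meets the axes: it misses every integer gridline on the y-axis; it misses every integer gridline on the x-axis.
3. Putting this together gives p.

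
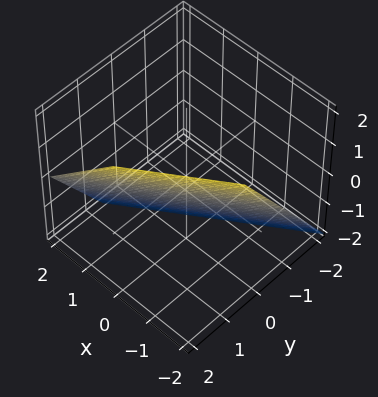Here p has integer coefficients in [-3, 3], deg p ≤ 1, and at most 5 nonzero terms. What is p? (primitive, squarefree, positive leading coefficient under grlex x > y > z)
2*x - 3*y + 2*z + 2

Degree: the surface is flat (a plane), so deg p = 1.
From the visible intercepts: one z-axis crossing is at z = -1; it meets the x-axis at x = -1 (among the integer gridlines).
Together with the visible shape, these determine p as stated.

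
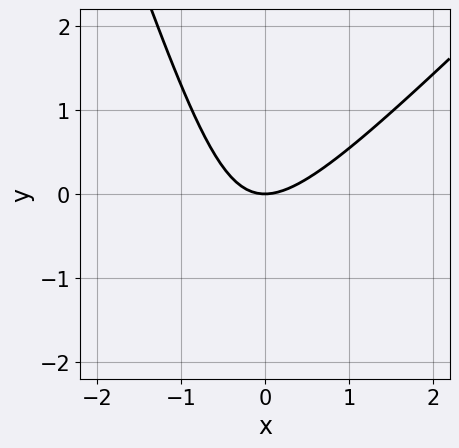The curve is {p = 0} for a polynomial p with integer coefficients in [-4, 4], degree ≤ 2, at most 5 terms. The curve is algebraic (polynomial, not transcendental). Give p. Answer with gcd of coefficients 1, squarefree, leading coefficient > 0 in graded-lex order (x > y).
1. Degree: the shape is more complex than any degree-1 curve, so deg p = 2.
2. From the visible intercepts: it meets the x-axis at x = 0 (among the integer gridlines); it meets the y-axis at y = 0 (among the integer gridlines).
3. These observations pin down the coefficients.

3*x^2 - 2*x*y - y^2 - 3*y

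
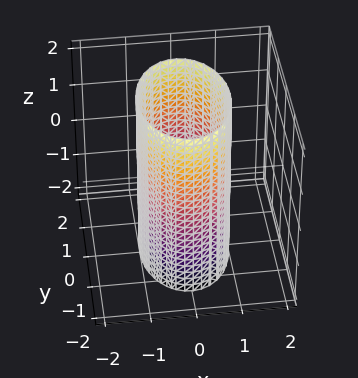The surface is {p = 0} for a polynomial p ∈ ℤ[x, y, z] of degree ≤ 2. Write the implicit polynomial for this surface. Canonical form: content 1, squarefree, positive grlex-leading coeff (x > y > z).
2*x^2 + y^2 - 2

deg p = 2. Constant cross-section along one axis; a quadric.
Symmetries: the z ↦ −z reflection is a symmetry, so z appears only in even powers; the x ↦ −x reflection is a symmetry, so x appears only in even powers; mirror symmetry y ↦ −y ⇒ only even powers of y.
Reading off the gridlines: among the integer gridlines, it crosses the x-axis at x ∈ {-1, 1}; it misses every integer gridline on the z-axis.
Assembling these constraints gives the stated polynomial.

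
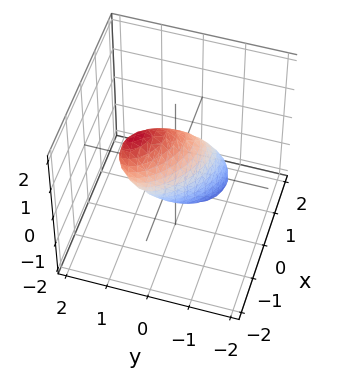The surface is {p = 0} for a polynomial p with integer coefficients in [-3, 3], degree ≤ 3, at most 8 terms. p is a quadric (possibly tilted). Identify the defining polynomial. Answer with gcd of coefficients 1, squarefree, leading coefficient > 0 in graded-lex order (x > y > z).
1. The degree is 2 — a generic line meets the surface in up to 2 points.
2. Checking where it meets the axes: the z-axis gridline crossings are at z ∈ {-1, 1}.
3. Assembling these constraints gives the stated polynomial.

2*x^2 + 3*x*y + 3*y^2 - 2*y*z + z^2 - 1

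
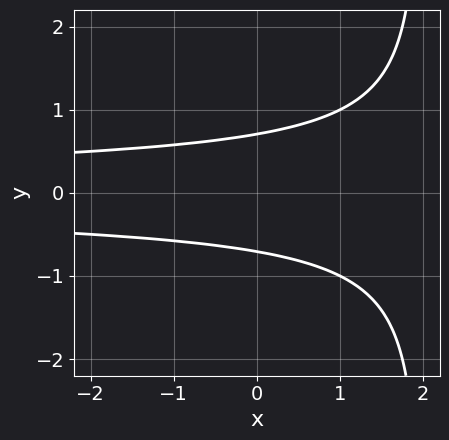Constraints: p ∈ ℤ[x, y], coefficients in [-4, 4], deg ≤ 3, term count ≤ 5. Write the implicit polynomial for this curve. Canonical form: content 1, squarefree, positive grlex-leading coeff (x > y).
(a) deg p = 3. No degree-2 curve has this shape.
(b) Symmetries: the y ↦ −y reflection is a symmetry, so y appears only in even powers.
(c) Reading off the gridlines: it misses every integer gridline on the x-axis.
(d) Fitting integer coefficients to these (and the overall shape) gives p.

x*y^2 - 2*y^2 + 1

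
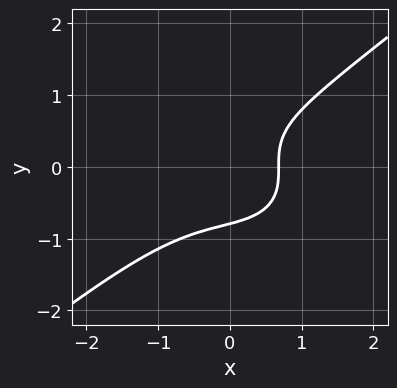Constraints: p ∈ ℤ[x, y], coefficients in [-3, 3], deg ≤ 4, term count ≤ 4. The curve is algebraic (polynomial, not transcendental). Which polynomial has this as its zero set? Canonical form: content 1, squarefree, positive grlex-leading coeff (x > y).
x^3 - 2*y^3 + x - 1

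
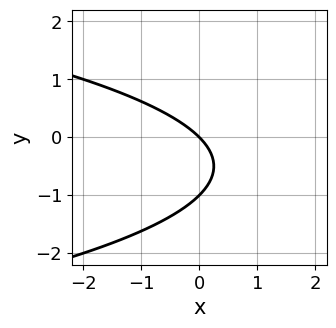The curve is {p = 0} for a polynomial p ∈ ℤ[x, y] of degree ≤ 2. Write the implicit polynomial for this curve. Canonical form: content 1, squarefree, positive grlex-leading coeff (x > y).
y^2 + x + y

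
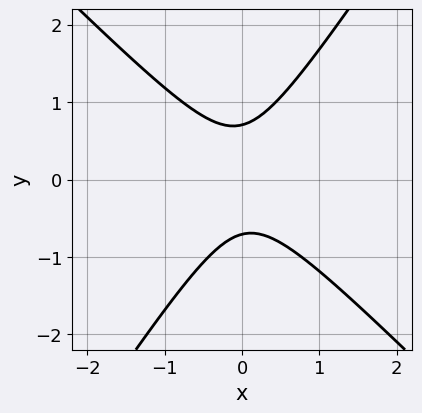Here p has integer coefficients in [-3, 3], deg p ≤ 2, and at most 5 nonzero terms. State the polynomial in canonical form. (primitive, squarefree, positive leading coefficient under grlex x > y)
3*x^2 + x*y - 2*y^2 + 1

(a) deg p = 2. A generic line meets the curve in up to 2 points.
(b) From the visible intercepts: it misses every integer gridline on the x-axis.
(c) Fitting integer coefficients to these (and the overall shape) gives p.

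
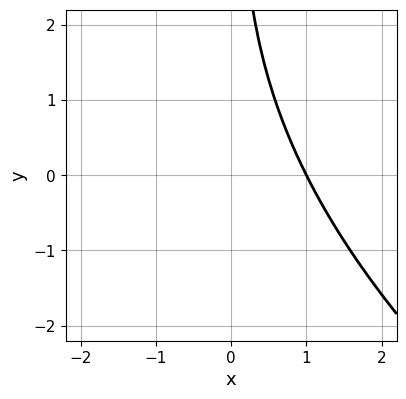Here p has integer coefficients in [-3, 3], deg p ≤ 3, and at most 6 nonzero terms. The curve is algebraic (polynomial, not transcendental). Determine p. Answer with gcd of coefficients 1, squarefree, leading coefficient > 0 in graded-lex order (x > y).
2*x^3 + 3*x^2*y + x*y^2 - 2

Degree: the shape is more complex than any degree-2 curve, so deg p = 3.
Observable constraints: it meets the x-axis at x = 1 (among the integer gridlines); the curve avoids every integer y-axis point in the box.
Assembling these constraints gives the stated polynomial.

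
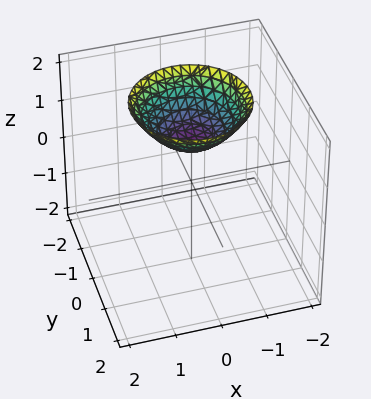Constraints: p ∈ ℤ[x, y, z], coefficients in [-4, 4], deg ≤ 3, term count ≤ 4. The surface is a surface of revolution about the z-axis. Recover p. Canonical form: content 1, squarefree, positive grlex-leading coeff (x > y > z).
2*x^2 + 2*y^2 - 3*z + 3

Degree: the shape is more complex than any degree-1 surface, so deg p = 2.
Symmetries: rotational symmetry about the z-axis ⇒ p depends on x, y only through x² + y².
Reading off the gridlines: one z-axis crossing is at z = 1; no y-intercept at any integer in the box; a circular section at z = 2 has radius between 1 and 2.
Matching integer coefficients to the picture gives p.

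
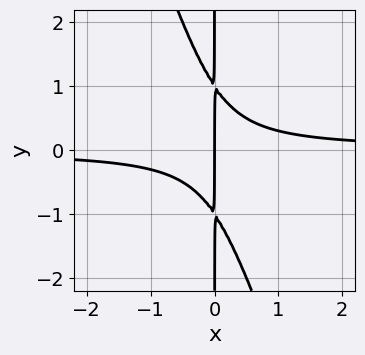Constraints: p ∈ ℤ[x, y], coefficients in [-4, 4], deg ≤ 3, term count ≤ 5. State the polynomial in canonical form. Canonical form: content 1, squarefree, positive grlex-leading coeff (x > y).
3*x^2*y + x*y^2 - x

First, the degree is 3 — no degree-2 curve has this shape.
Then, from the visible intercepts: every point of the y-axis in the box is on the curve; it meets the x-axis at x = 0 (among the integer gridlines).
Finally, assembling these constraints gives the stated polynomial.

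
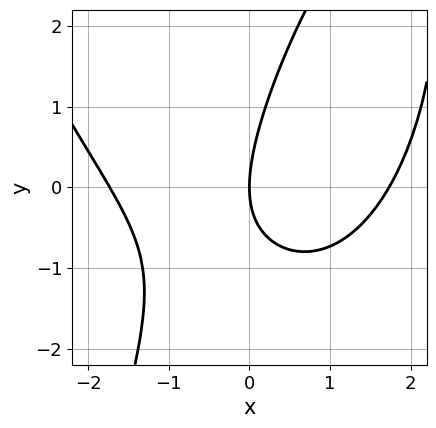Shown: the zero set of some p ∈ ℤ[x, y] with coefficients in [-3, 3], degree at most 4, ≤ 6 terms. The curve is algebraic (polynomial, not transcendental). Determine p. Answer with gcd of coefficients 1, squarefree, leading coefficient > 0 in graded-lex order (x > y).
First, the degree is 3 — a generic line meets the curve in up to 3 points.
Next, checking where it meets the axes: it crosses the y-axis at the gridline y = 0; it crosses the x-axis at the gridline x = 0.
Finally, putting this together gives p.

x^3 - 2*x*y + y^2 - 3*x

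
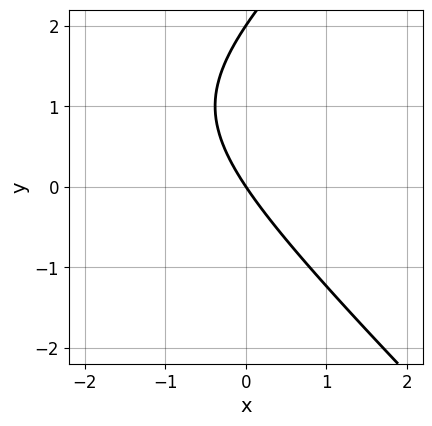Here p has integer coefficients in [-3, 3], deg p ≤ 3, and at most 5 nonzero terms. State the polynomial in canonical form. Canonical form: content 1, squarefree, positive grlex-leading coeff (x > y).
First, the degree is 2 — no degree-1 curve has this shape.
Then, from the axis intercepts and sections: one x-axis crossing is at x = 0; among the integer gridlines, it crosses the y-axis at y ∈ {0, 2}.
Finally, together with the visible shape, these determine p as stated.

x^2 - y^2 + 3*x + 2*y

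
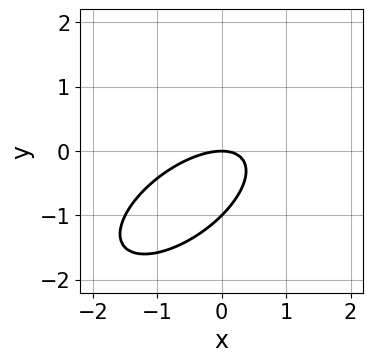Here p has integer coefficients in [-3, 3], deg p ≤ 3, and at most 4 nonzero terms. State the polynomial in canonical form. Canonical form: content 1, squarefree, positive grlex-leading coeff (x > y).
2*x^2 - 3*x*y + 3*y^2 + 3*y

1. deg p = 2. A generic line meets the curve in up to 2 points.
2. Observable constraints: it meets the x-axis at x = 0 (among the integer gridlines); among the integer gridlines, it crosses the y-axis at y ∈ {-1, 0}.
3. Solving for integer coefficients yields p as stated.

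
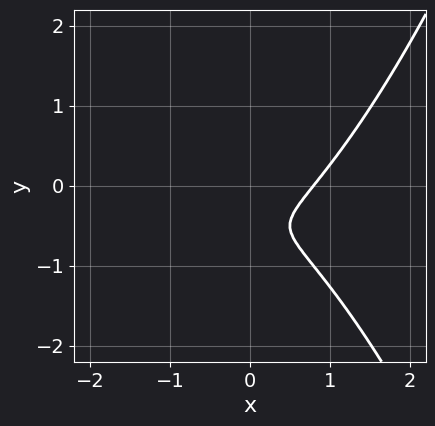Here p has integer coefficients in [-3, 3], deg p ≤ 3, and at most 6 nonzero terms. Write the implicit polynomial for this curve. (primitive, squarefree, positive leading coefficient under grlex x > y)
First, the degree is 3 — no degree-2 curve has this shape.
Then, against the integer gridlines: the curve avoids every integer y-axis point in the box.
Finally, matching integer coefficients to the picture gives p.

2*x^3 - 3*y^2 - 3*y - 1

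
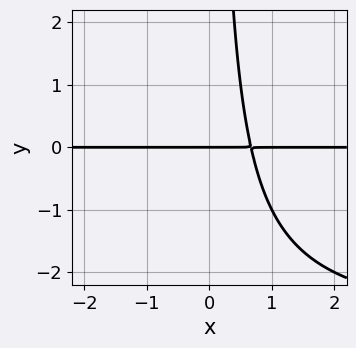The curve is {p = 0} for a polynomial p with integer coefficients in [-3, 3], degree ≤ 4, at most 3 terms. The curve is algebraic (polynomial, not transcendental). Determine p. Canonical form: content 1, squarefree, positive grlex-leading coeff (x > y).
x*y^2 + 3*x*y - 2*y

(a) The degree is 3 — the shape is more complex than any degree-2 curve.
(b) From the visible intercepts: it crosses the y-axis at the gridline y = 0; every point of the x-axis in the box is on the curve.
(c) Solving for integer coefficients yields p as stated.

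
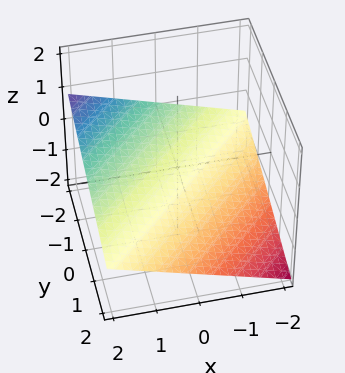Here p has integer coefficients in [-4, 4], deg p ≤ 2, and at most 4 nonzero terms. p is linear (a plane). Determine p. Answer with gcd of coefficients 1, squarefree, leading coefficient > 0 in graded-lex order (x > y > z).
1. The degree is 1 — every cross-section is a straight line — this is a plane.
2. Checking where it meets the axes: one y-axis crossing is at y = -2; it meets the x-axis at x = 2 (among the integer gridlines).
3. Matching integer coefficients to the picture gives p.

x - y - 3*z - 2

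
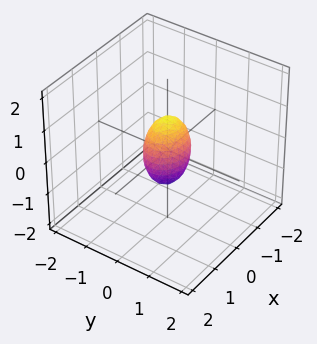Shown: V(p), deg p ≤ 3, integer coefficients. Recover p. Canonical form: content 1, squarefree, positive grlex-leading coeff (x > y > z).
2*x^2 + 3*y^2 + z^2 - 1

The degree is 2 — bounded and convex; a quadric.
Symmetries: the z ↦ −z reflection is a symmetry, so z appears only in even powers; it's symmetric under x → −x, forcing even powers of x; mirror symmetry y ↦ −y ⇒ only even powers of y.
Reading off the gridlines: among the integer gridlines, it crosses the z-axis at z ∈ {-1, 1}.
Solving for integer coefficients yields p as stated.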